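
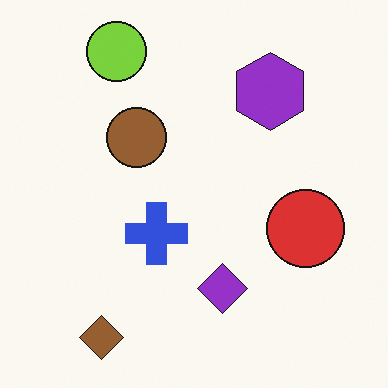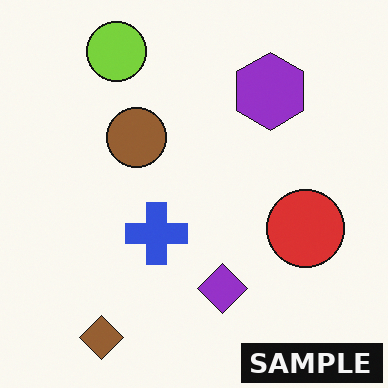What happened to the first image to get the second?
This is the original image watermarked with the text "SAMPLE" in the lower-right corner.

A dark label reading "SAMPLE" appears in the lower-right corner.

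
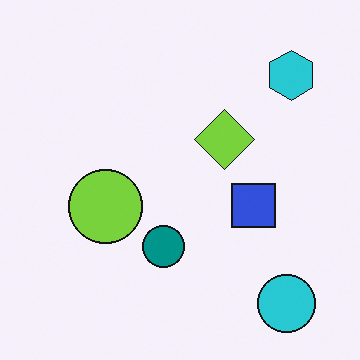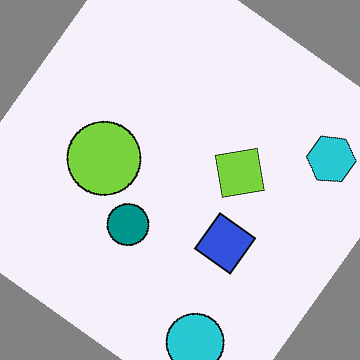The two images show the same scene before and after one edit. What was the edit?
Rotated clockwise by a large amount — several tens of degrees.

Every shape is tilted by the same angle and the image corners show triangular fill wedges — a whole-image rotation by a non-right angle.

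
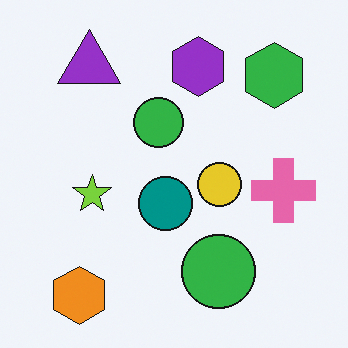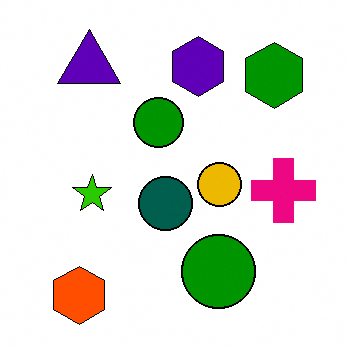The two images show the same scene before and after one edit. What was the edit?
This is the original image boosted in contrast.

Tones are pushed away from mid-grey across the whole image — a global contrast change.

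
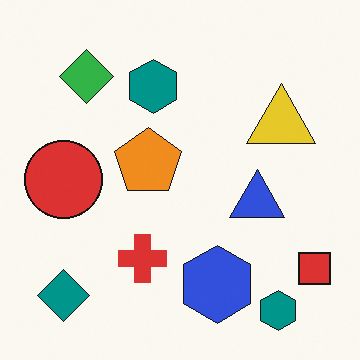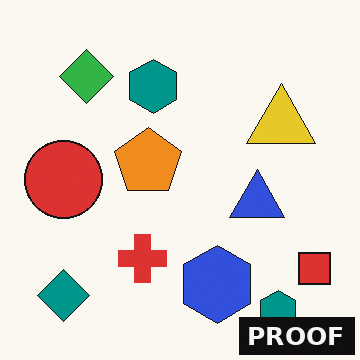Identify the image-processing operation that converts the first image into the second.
Watermarked with the text "PROOF" in the lower-right corner.

A dark label reading "PROOF" appears in the lower-right corner.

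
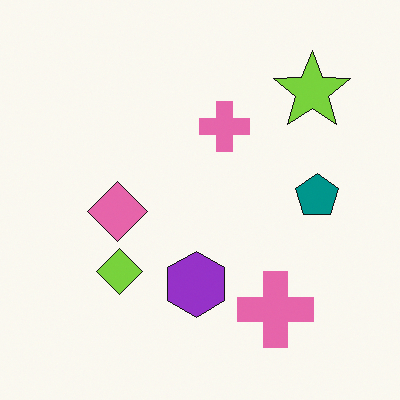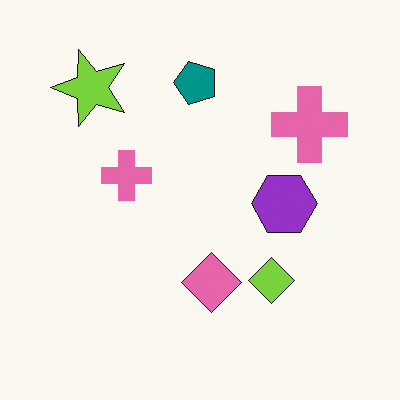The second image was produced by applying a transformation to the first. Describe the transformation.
Rotated 90° counter-clockwise.

The lime star sits in the top-right of the first image and the top-left of the second — consistent with a whole-image 90° counter-clockwise rotation.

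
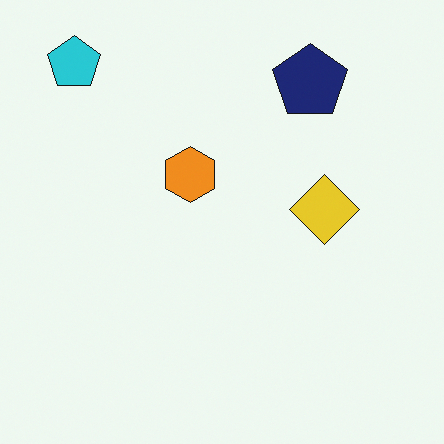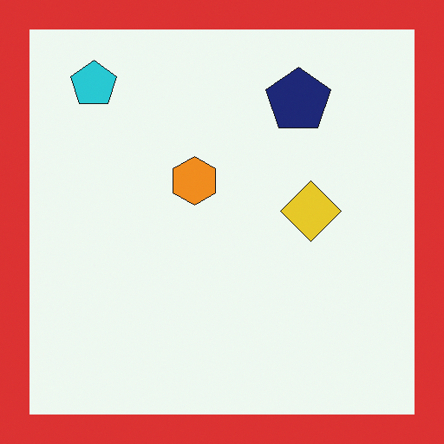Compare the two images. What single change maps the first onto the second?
The image was framed with a red border.

A solid red frame runs around the edge of the second image, with the content slightly shrunk inside it.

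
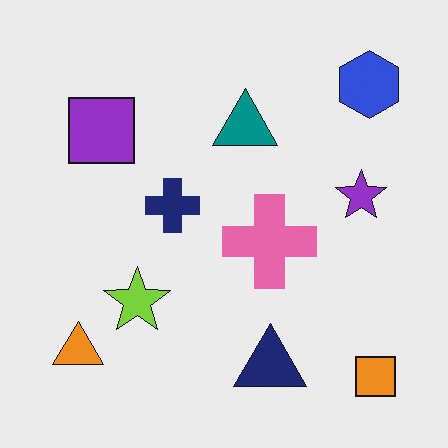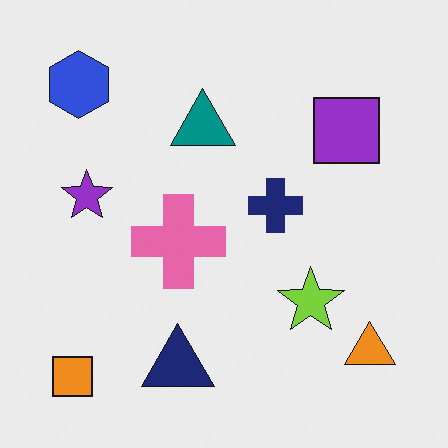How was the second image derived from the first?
The second image is the first flipped horizontally (left ↔ right).

The orange square is in the bottom-right of the first image and the bottom-left of the second — shapes on opposite sides of the vertical midline have swapped in a mirror flip.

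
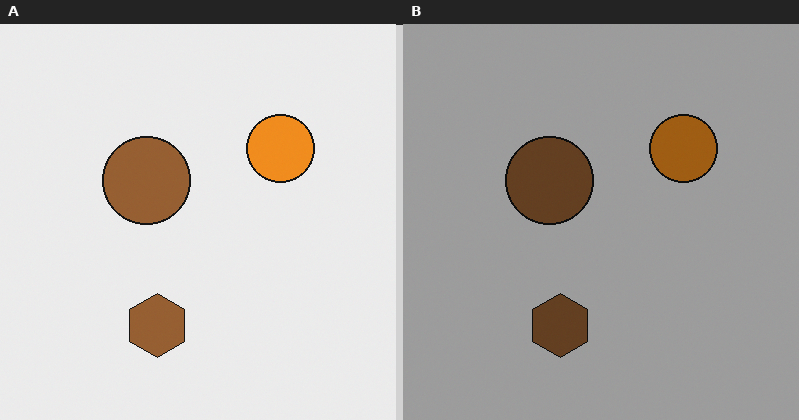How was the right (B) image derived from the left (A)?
It was substantially darkened.

Every pixel — background and shapes alike — is uniformly darkened.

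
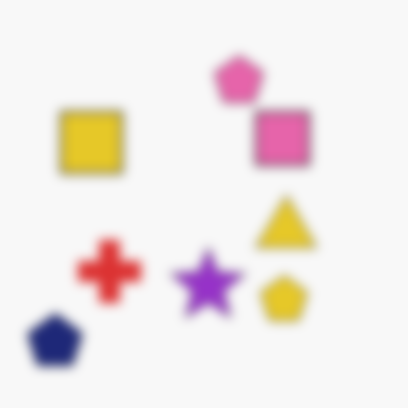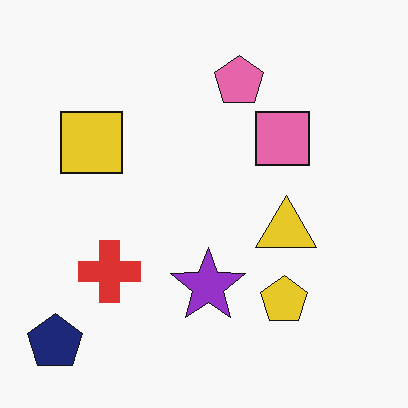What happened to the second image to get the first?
Strongly gaussian-blurred.

Shape edges and outlines are uniformly softened across the whole image.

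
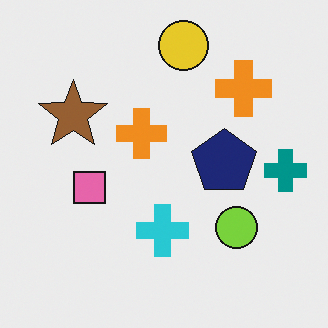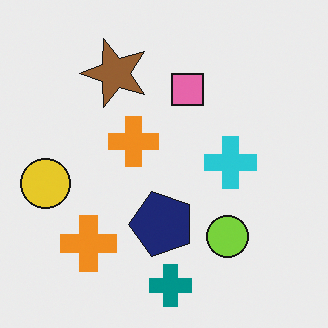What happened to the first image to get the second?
The second image is the first transposed (reflected across the top-left ↔ bottom-right diagonal).

Shapes have swapped their row and column positions — what was in the top-right is now in the bottom-left — a diagonal reflection.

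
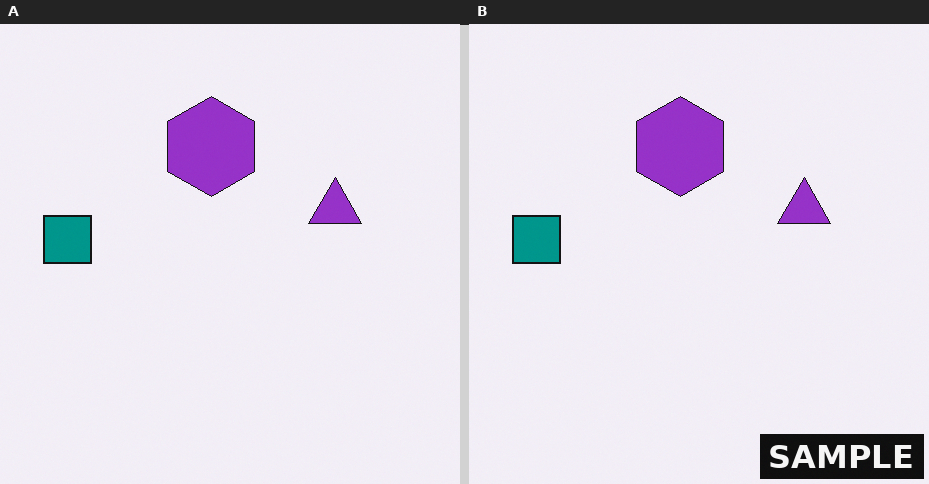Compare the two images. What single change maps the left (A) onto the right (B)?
Watermarked with the text "SAMPLE" in the lower-right corner.

A dark label reading "SAMPLE" appears in the lower-right corner.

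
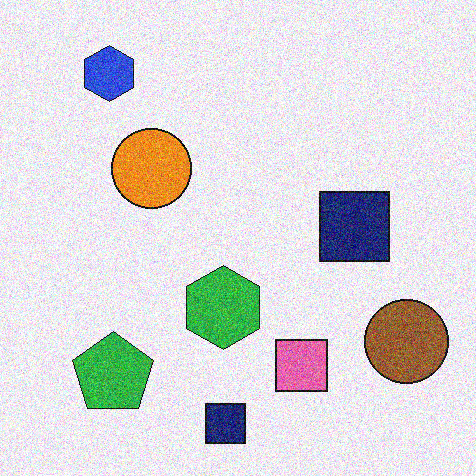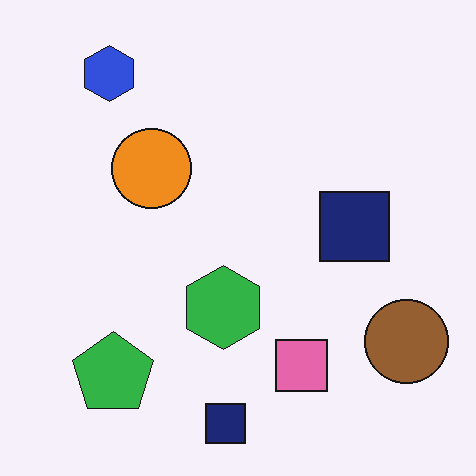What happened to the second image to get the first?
The image was degraded with heavy additive noise.

Random speckle covers the whole image, including the flat background.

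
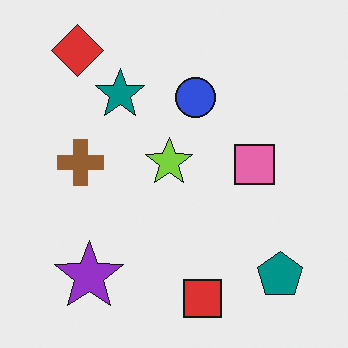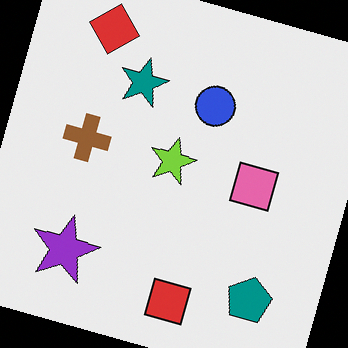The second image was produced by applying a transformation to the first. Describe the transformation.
This is the original image rotated clockwise by a clearly visible amount.

Every shape is tilted by the same angle and the image corners show triangular fill wedges — a whole-image rotation by a non-right angle.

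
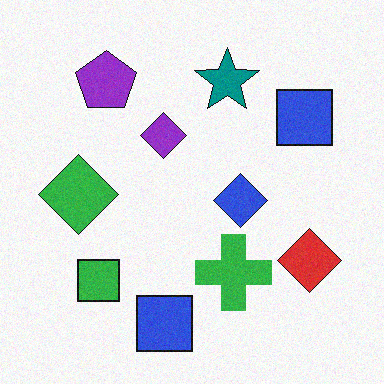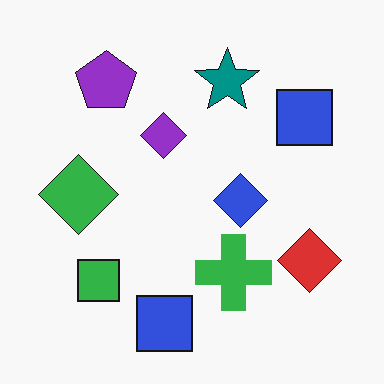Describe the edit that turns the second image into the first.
The transformation is: degraded with a light layer of grain.

Random speckle covers the whole image, including the flat background.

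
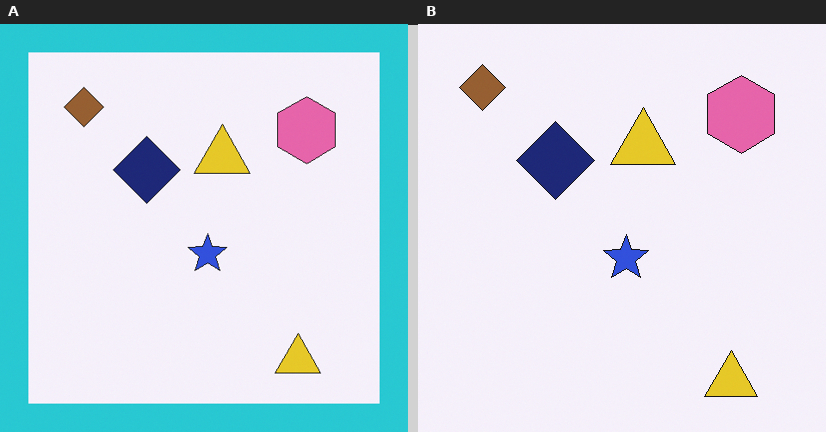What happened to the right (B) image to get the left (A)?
The left (A) image is the right (B) framed with a cyan border.

A solid cyan frame runs around the edge of the left (A) image, with the content slightly shrunk inside it.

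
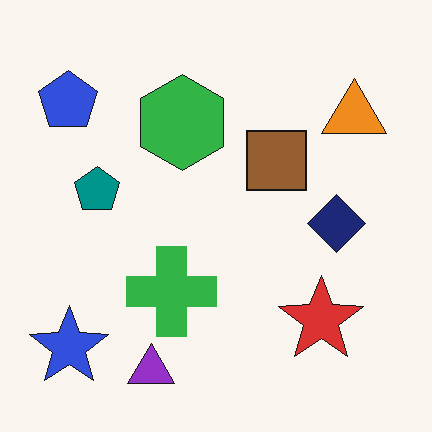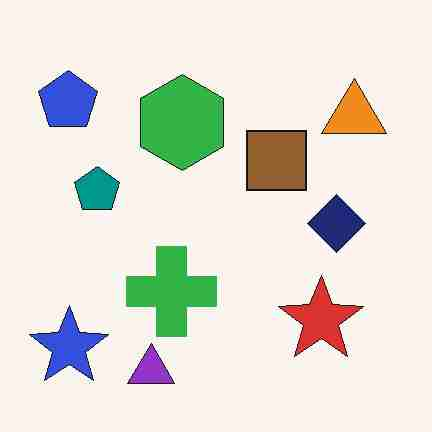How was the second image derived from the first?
Heavily JPEG-compressed with obvious blocking artifacts.

Blocky 8×8 compression artifacts appear around shape edges and the flat background shows ringing — characteristic JPEG degradation.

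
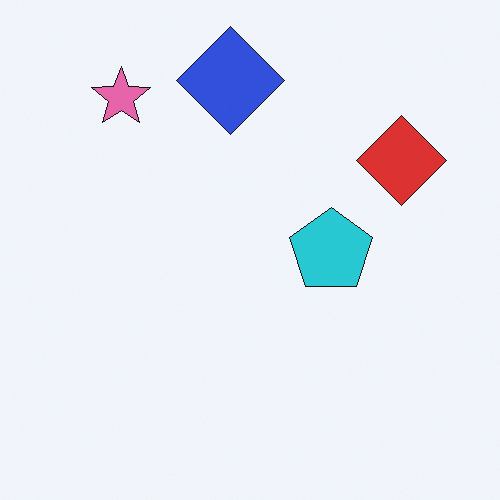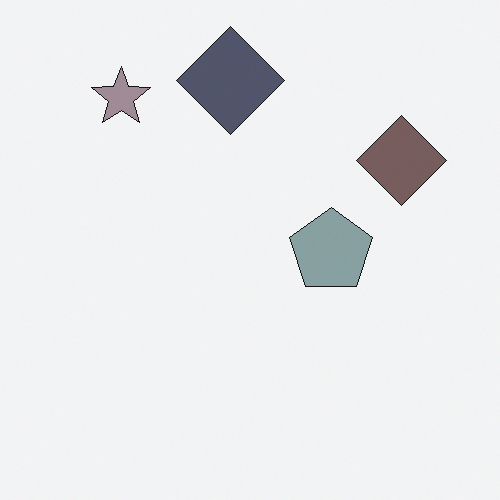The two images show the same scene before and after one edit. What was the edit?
This is the original image made much more muted (saturation change).

All colors are more muted and greyish — a global saturation change.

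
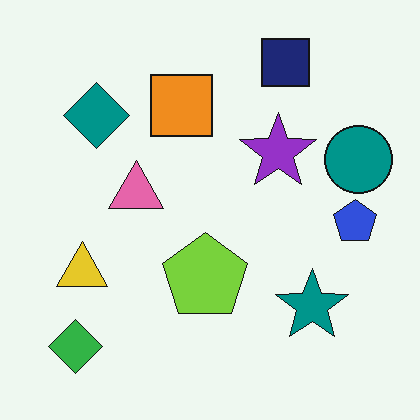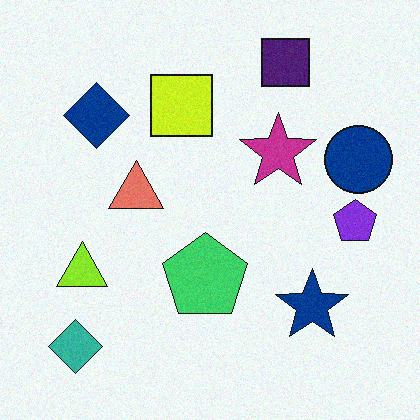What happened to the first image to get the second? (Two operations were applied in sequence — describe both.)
The second image is the first hue-shifted slightly, then degraded with subtle gaussian noise.

Every shape's color has rotated by the same amount around the hue wheel — a uniform hue shift. Random speckle covers the whole image, including the flat background.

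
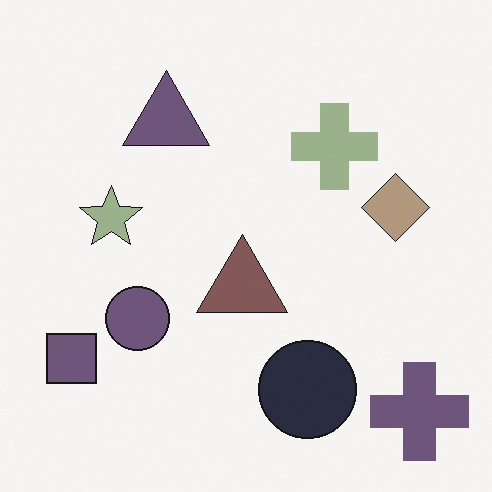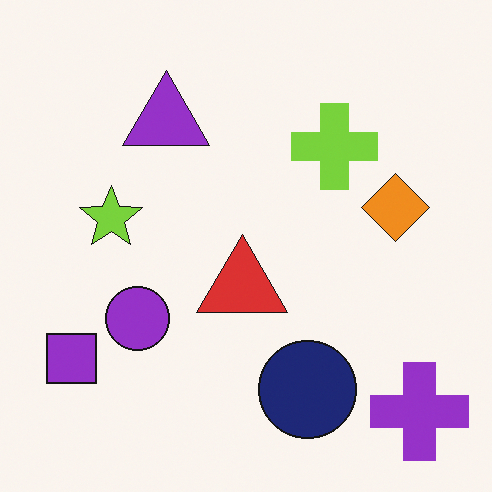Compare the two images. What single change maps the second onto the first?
The image was heavily desaturated.

All colors are more muted and greyish — a global saturation change.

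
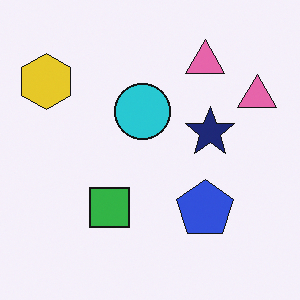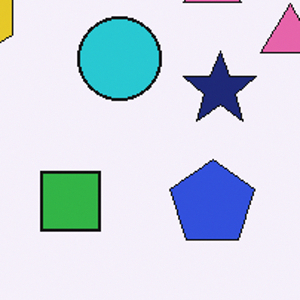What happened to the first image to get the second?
It was cropped to a modestly smaller region and rescaled.

The visible shapes are larger and the field of view is narrower; shapes near the original edges may be partly or wholly outside the frame — a crop-and-rescale.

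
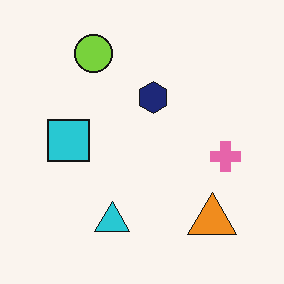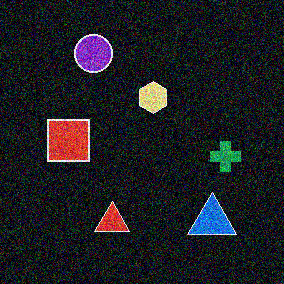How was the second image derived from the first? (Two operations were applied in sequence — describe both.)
Color-inverted (negative), then degraded with heavy additive noise.

The light background has become dark and every shape's color is its complement — a photographic negative. Random speckle covers the whole image, including the flat background.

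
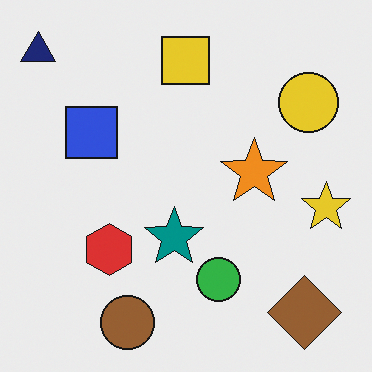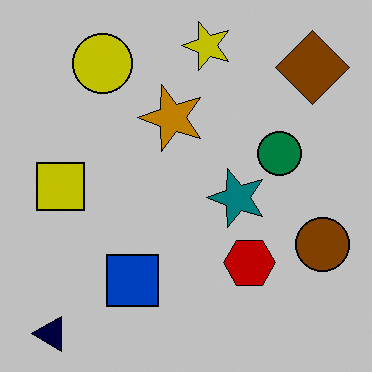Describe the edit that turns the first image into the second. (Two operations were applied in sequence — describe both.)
The transformation is: rotated 90° counter-clockwise, then heavily posterized to just a handful of flat colors.

The navy triangle sits in the top-left of the first image and the bottom-left of the second — consistent with a whole-image 90° counter-clockwise rotation. Each flat color has snapped to a coarser quantized level — most visibly, the near-white background has dropped to a flat grey.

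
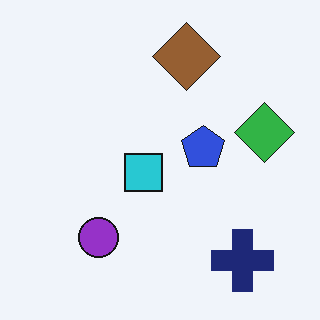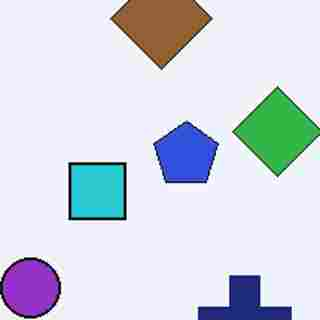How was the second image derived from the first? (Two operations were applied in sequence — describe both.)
It was cropped slightly and scaled back up, then degraded with heavy JPEG compression.

The visible shapes are larger and the field of view is narrower; shapes near the original edges may be partly or wholly outside the frame — a crop-and-rescale. Blocky 8×8 compression artifacts appear around shape edges and the flat background shows ringing — characteristic JPEG degradation.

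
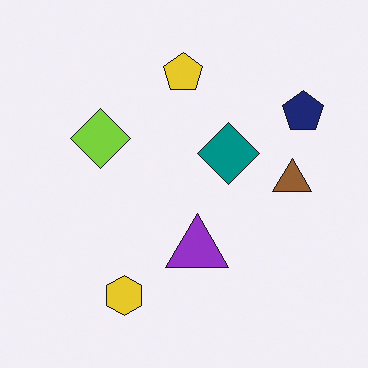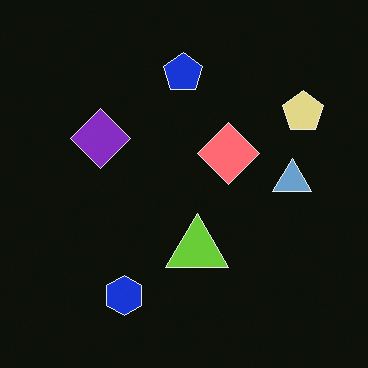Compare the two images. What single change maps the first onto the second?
Color-inverted (negative).

The light background has become dark and every shape's color is its complement — a photographic negative.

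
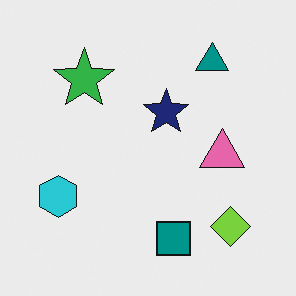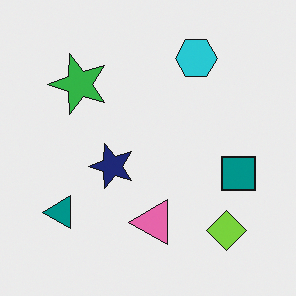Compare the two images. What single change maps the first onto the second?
It was transposed (reflected across the top-left ↔ bottom-right diagonal).

Shapes have swapped their row and column positions — what was in the top-right is now in the bottom-left — a diagonal reflection.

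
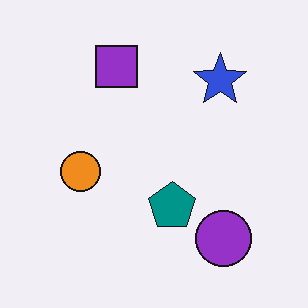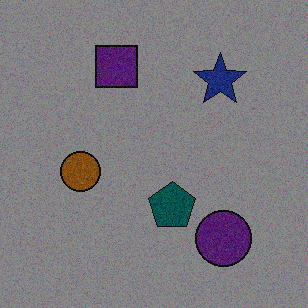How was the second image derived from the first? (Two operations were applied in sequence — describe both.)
This is the original image degraded with moderate additive noise, then substantially darkened.

Random speckle covers the whole image, including the flat background. Every pixel — background and shapes alike — is uniformly darkened.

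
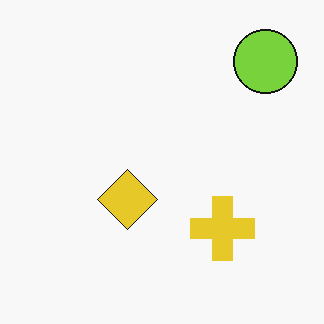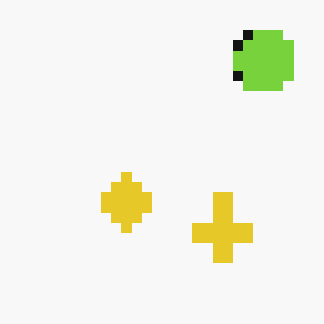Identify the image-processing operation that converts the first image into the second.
The transformation is: heavily pixelated into large blocks.

Shapes are reduced to large square blocks; fine edges and outlines are lost — a downscale-then-upscale (mosaic) effect.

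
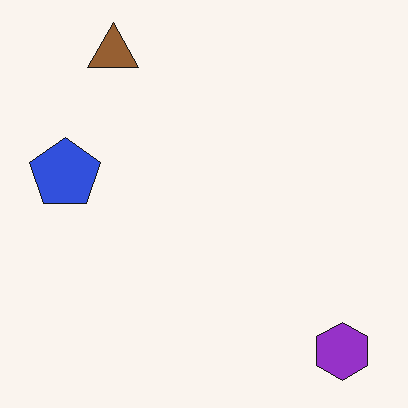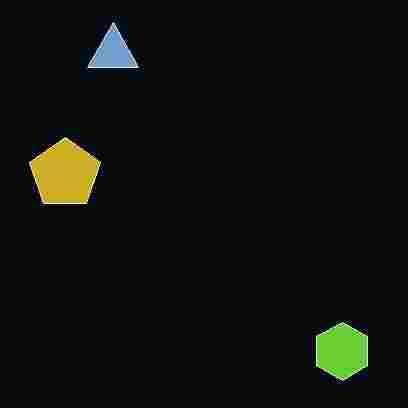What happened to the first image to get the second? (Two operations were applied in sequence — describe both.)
Heavily JPEG-compressed with obvious blocking artifacts, then color-inverted (negative).

Blocky 8×8 compression artifacts appear around shape edges and the flat background shows ringing — characteristic JPEG degradation. The light background has become dark and every shape's color is its complement — a photographic negative.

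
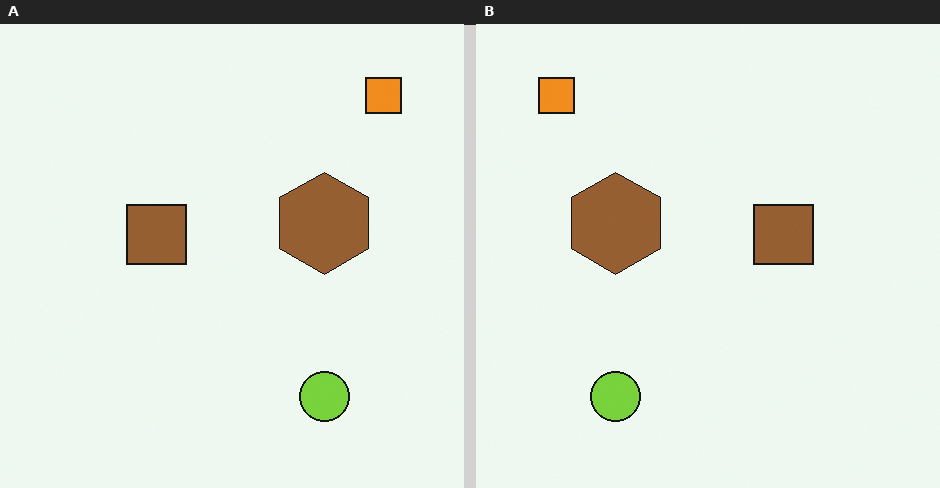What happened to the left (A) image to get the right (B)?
The image was flipped horizontally (left ↔ right).

The orange square is in the top-right of the left (A) image and the top-left of the right (B) — shapes on opposite sides of the vertical midline have swapped in a mirror flip.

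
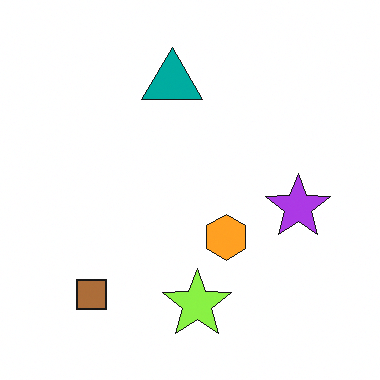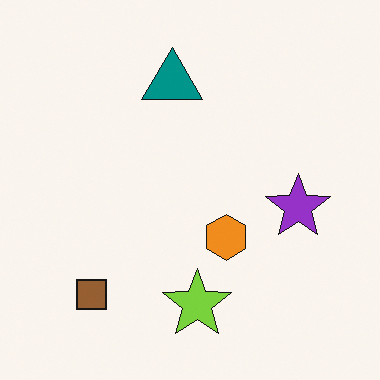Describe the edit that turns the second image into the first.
Slightly brightened.

Every pixel — background and shapes alike — is uniformly brightened.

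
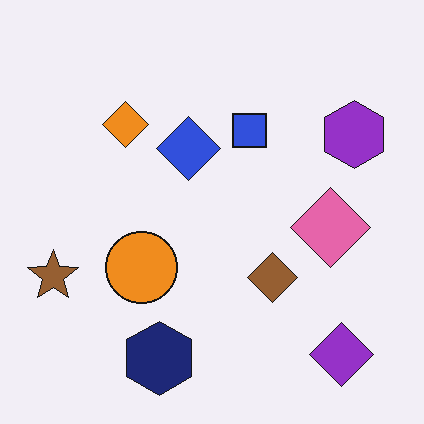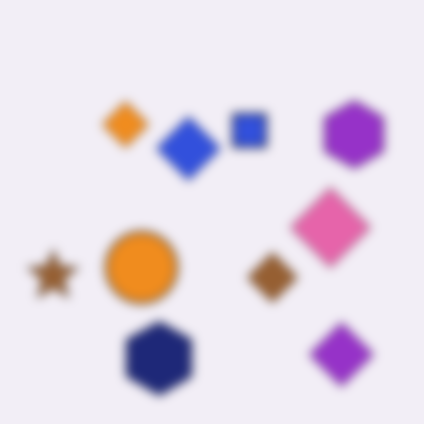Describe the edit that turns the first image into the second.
The image was heavily blurred.

Shape edges and outlines are uniformly softened across the whole image.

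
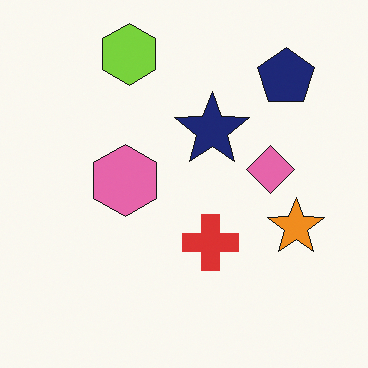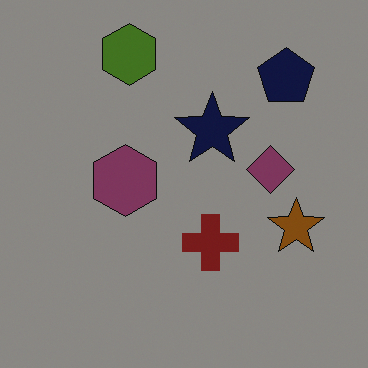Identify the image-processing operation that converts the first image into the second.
It was noticeably darkened.

Every pixel — background and shapes alike — is uniformly darkened.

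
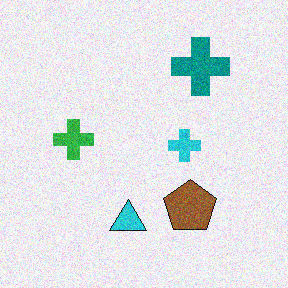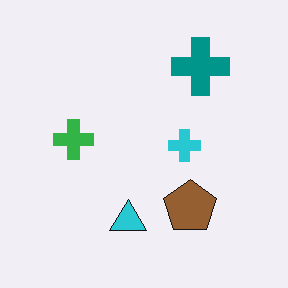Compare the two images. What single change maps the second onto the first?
The first image is the second degraded with moderate additive noise.

Random speckle covers the whole image, including the flat background.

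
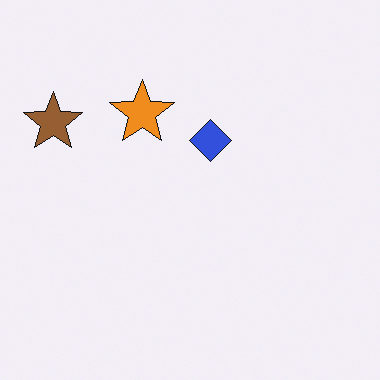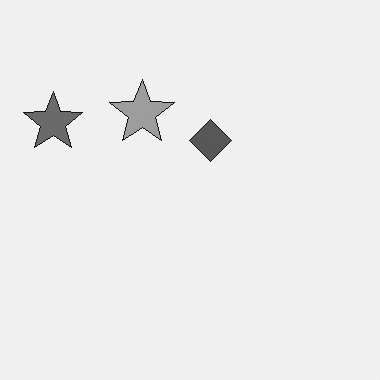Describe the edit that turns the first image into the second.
The transformation is: converted to grayscale.

All color is removed — every shape is now a shade of grey.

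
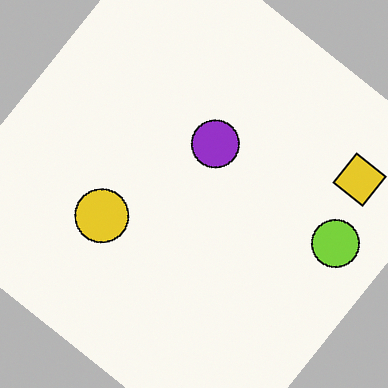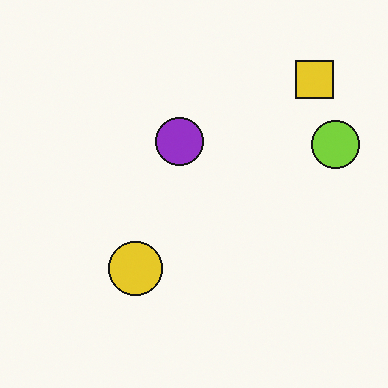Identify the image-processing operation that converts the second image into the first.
The first image is the second rotated clockwise by a large amount — several tens of degrees.

Every shape is tilted by the same angle and the image corners show triangular fill wedges — a whole-image rotation by a non-right angle.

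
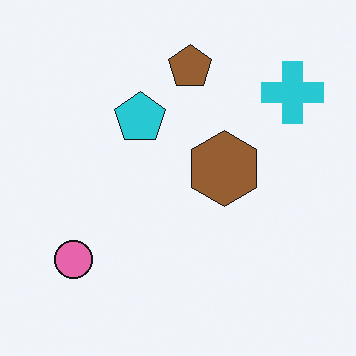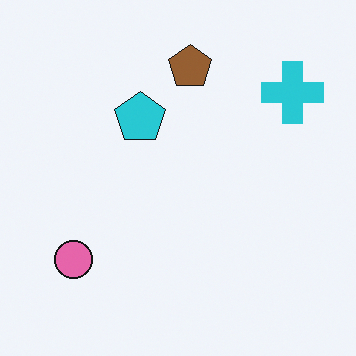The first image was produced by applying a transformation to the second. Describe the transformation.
The image was overlaid with an additional brown hexagon.

A brown hexagon appears in the first image that is absent from the second.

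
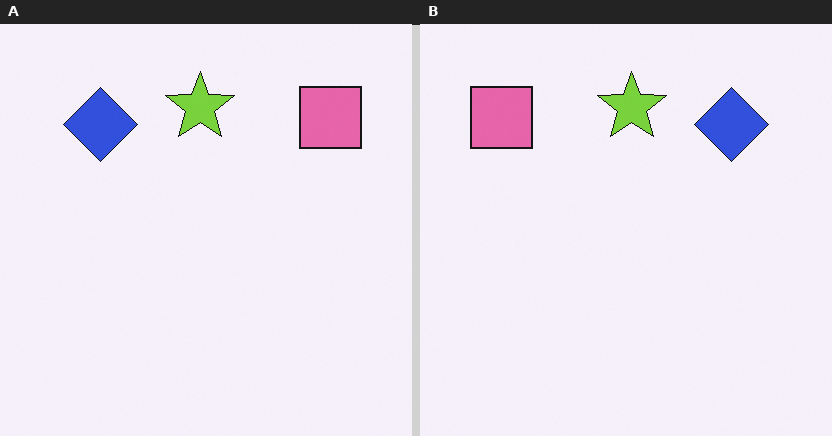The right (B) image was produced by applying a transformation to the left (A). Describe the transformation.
The right (B) image is the left (A) flipped horizontally (left ↔ right).

The pink square is in the top-right of the left (A) image and the top-left of the right (B) — shapes on opposite sides of the vertical midline have swapped in a mirror flip.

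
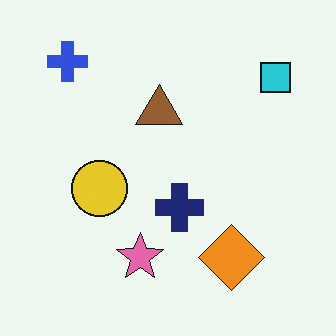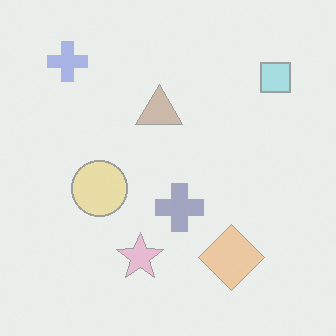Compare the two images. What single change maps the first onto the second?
The image was given much lower contrast.

Tones are pushed toward mid-grey across the whole image — a global contrast change.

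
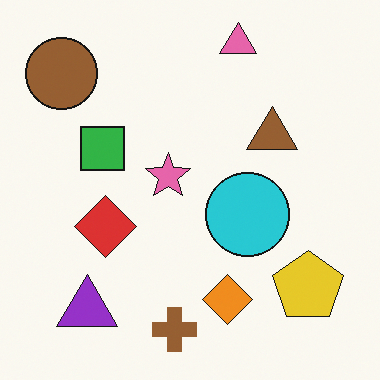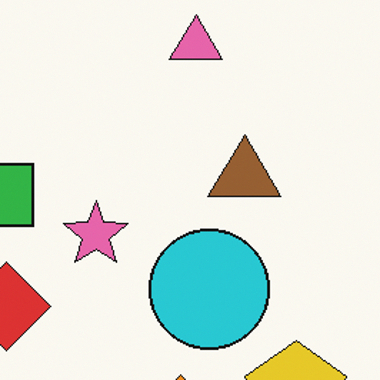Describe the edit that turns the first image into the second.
Cropped to a modestly smaller region and rescaled.

The visible shapes are larger and the field of view is narrower; shapes near the original edges may be partly or wholly outside the frame — a crop-and-rescale.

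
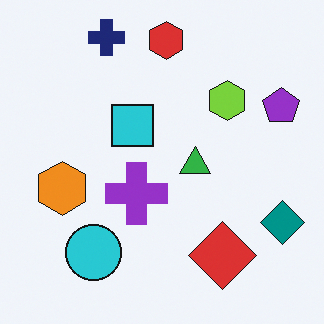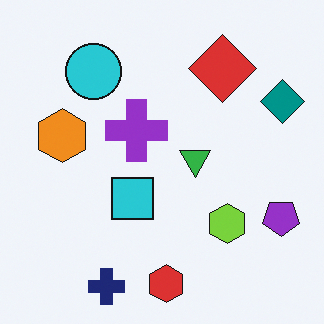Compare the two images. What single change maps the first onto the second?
The image was flipped vertically (top ↔ bottom).

The navy cross is in the top-left of the first image and the bottom-left of the second — shapes on opposite sides of the horizontal midline have swapped in a mirror flip.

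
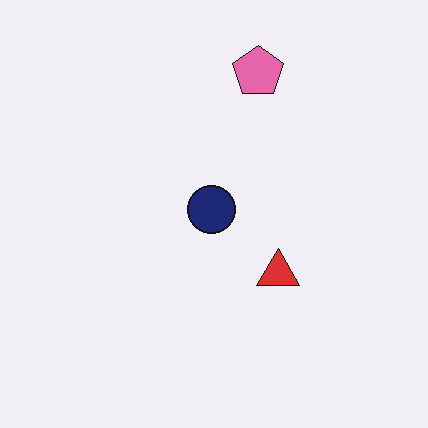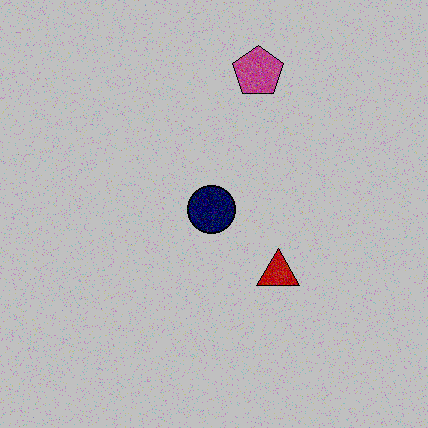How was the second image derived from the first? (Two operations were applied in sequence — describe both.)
The second image is the first degraded with visible gaussian noise, then aggressively posterized.

Random speckle covers the whole image, including the flat background. Each flat color has snapped to a coarser quantized level — most visibly, the near-white background has dropped to a flat grey.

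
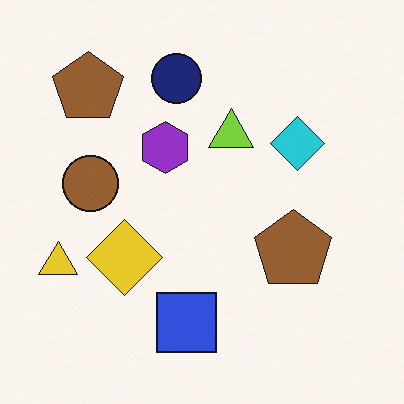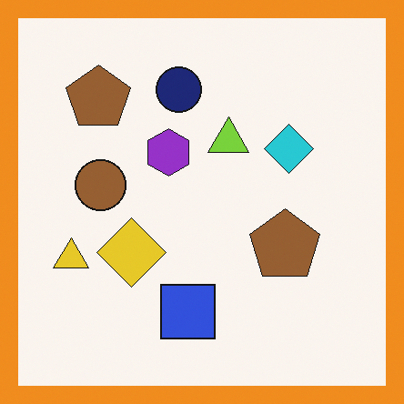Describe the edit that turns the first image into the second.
It was framed with a orange border.

A solid orange frame runs around the edge of the second image, with the content slightly shrunk inside it.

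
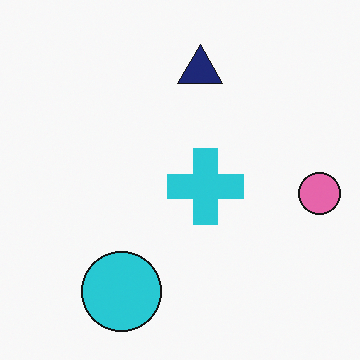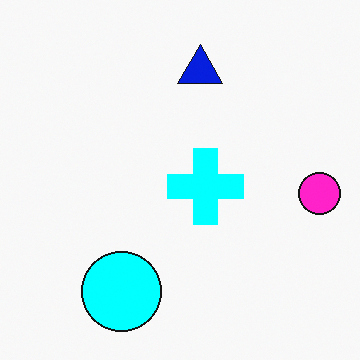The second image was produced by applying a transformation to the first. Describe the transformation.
The second image is the first heavily oversaturated.

All colors are more vivid — a global saturation change.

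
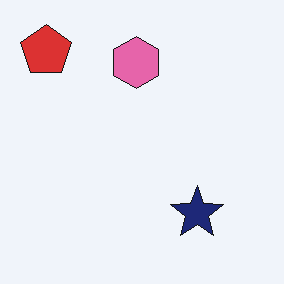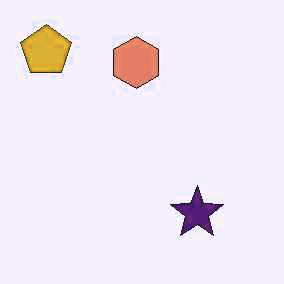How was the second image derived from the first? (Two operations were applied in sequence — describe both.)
The transformation is: given moderate JPEG compression, then hue-shifted by a small amount.

Blocky 8×8 compression artifacts appear around shape edges and the flat background shows ringing — characteristic JPEG degradation. Every shape's color has rotated by the same amount around the hue wheel — a uniform hue shift.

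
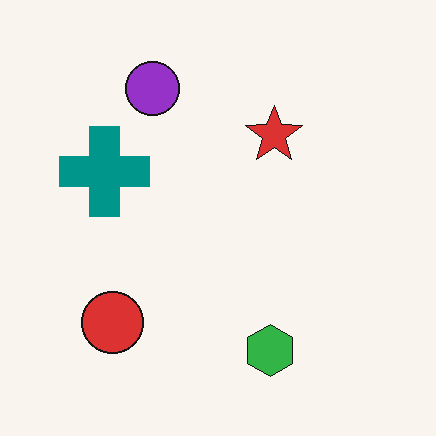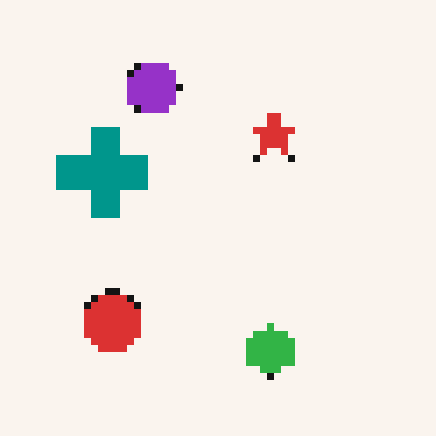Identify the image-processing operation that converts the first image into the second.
The transformation is: pixelated into visible square blocks.

Shapes are reduced to large square blocks; fine edges and outlines are lost — a downscale-then-upscale (mosaic) effect.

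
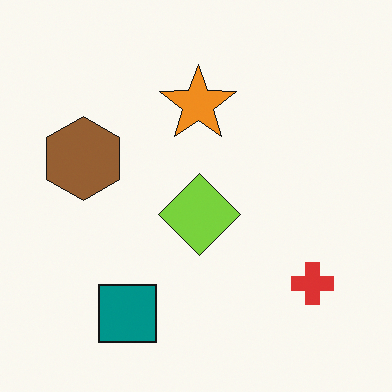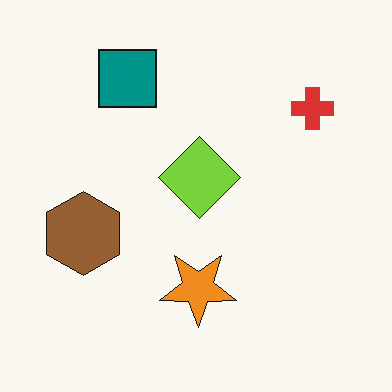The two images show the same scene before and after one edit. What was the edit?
The second image is the first flipped vertically (top ↔ bottom).

The teal square is in the bottom-left of the first image and the top-left of the second — shapes on opposite sides of the horizontal midline have swapped in a mirror flip.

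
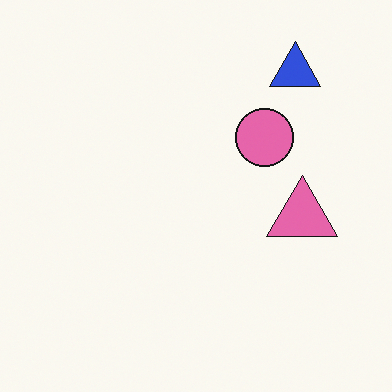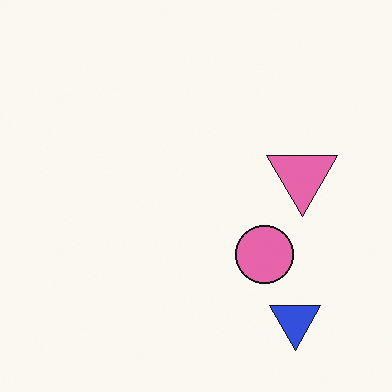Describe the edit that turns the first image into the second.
The image was flipped vertically (top ↔ bottom).

The blue triangle is in the top-right of the first image and the bottom-right of the second — shapes on opposite sides of the horizontal midline have swapped in a mirror flip.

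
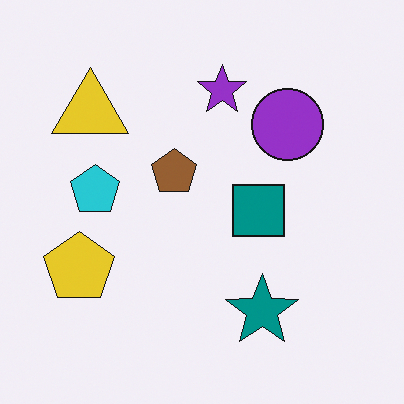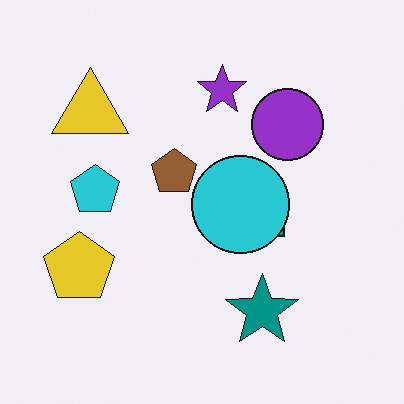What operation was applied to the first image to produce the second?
The image was overlaid with an additional cyan circle.

A cyan circle appears in the second image that is absent from the first.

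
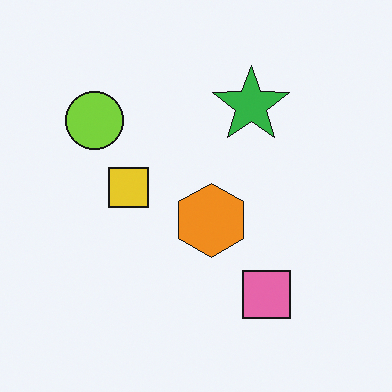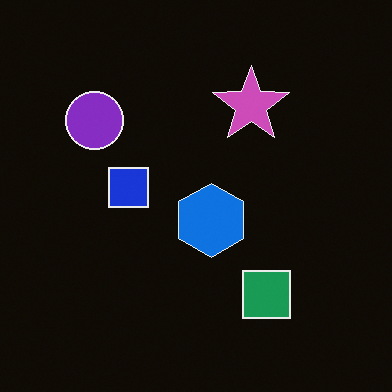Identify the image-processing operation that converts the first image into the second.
It was color-inverted (negative).

The light background has become dark and every shape's color is its complement — a photographic negative.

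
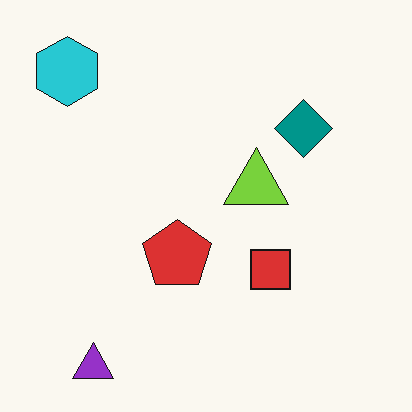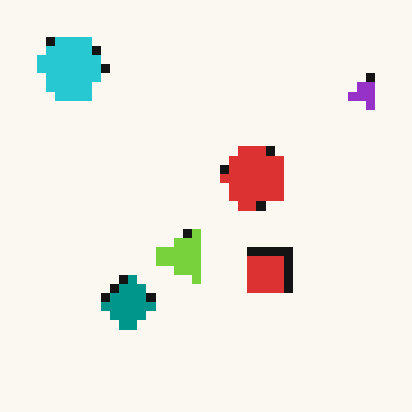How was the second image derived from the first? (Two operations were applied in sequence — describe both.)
The second image is the first transposed (reflected across the top-left ↔ bottom-right diagonal), then heavily pixelated into large blocks.

Shapes have swapped their row and column positions — what was in the top-right is now in the bottom-left — a diagonal reflection. Shapes are reduced to large square blocks; fine edges and outlines are lost — a downscale-then-upscale (mosaic) effect.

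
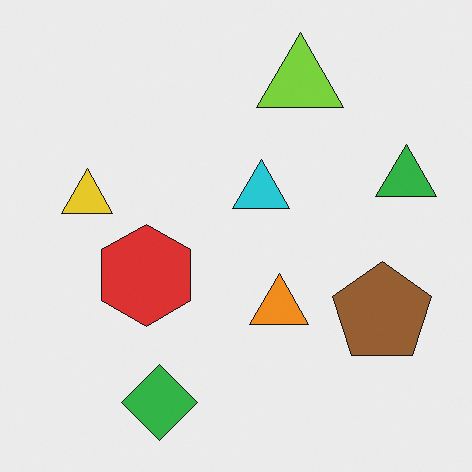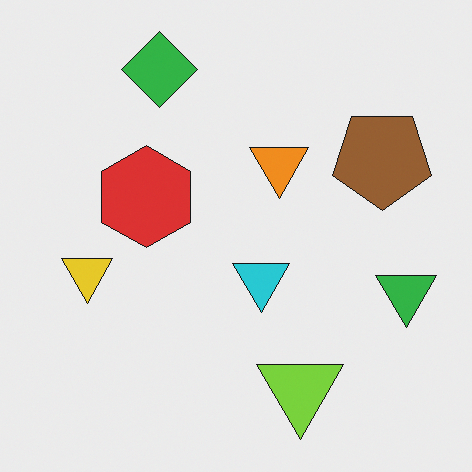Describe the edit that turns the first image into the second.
Flipped vertically (top ↔ bottom).

The green diamond is in the bottom of the first image and the top of the second — shapes on opposite sides of the horizontal midline have swapped in a mirror flip.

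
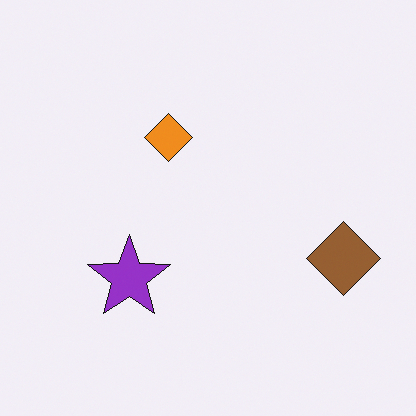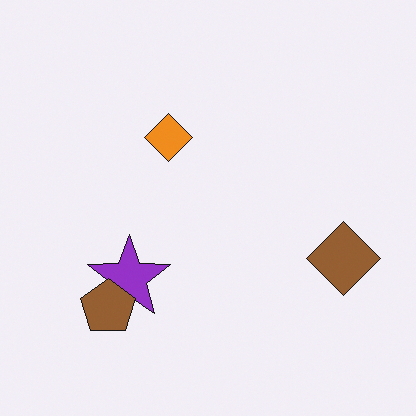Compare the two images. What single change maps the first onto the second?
The transformation is: overlaid with an additional brown pentagon.

A brown pentagon appears in the second image that is absent from the first.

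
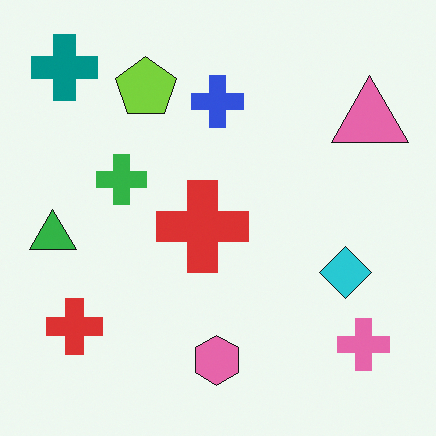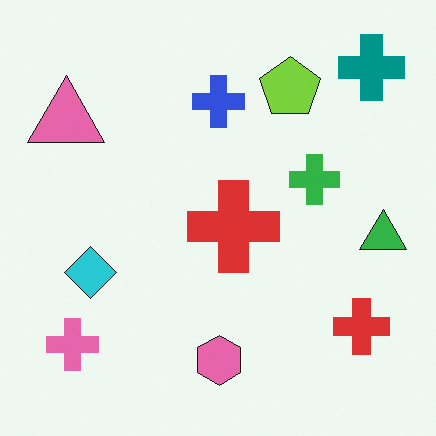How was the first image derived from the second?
It was flipped horizontally (left ↔ right).

The green triangle is in the right of the second image and the left of the first — shapes on opposite sides of the vertical midline have swapped in a mirror flip.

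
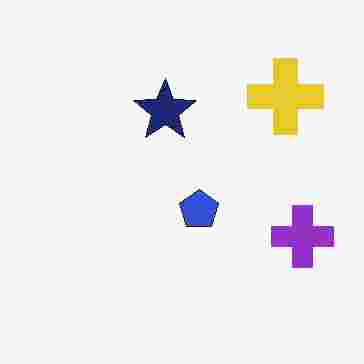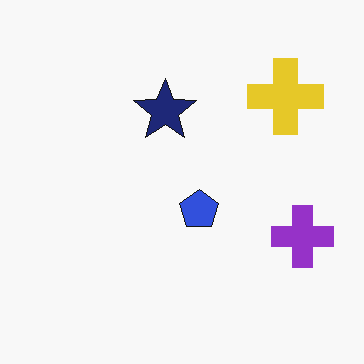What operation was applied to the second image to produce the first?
The image was heavily JPEG-compressed with obvious blocking artifacts.

Blocky 8×8 compression artifacts appear around shape edges and the flat background shows ringing — characteristic JPEG degradation.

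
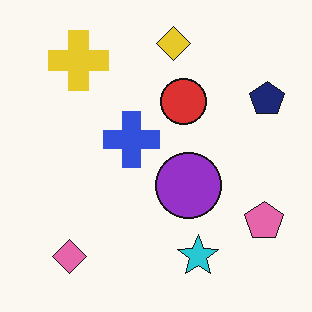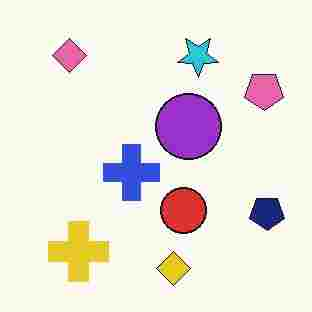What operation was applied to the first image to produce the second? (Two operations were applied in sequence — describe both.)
This is the original image heavily JPEG-compressed with obvious blocking artifacts, then flipped vertically (top ↔ bottom).

Blocky 8×8 compression artifacts appear around shape edges and the flat background shows ringing — characteristic JPEG degradation. The yellow diamond is in the top of the first image and the bottom of the second — shapes on opposite sides of the horizontal midline have swapped in a mirror flip.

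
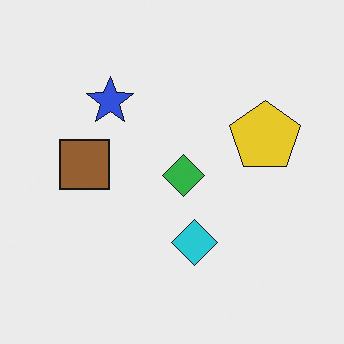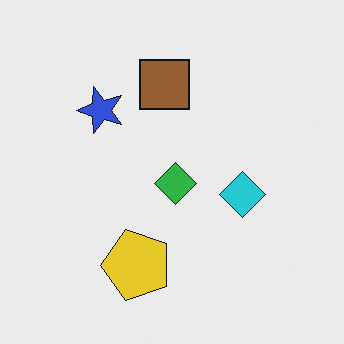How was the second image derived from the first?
The image was transposed (reflected across the top-left ↔ bottom-right diagonal).

Shapes have swapped their row and column positions — what was in the top-right is now in the bottom-left — a diagonal reflection.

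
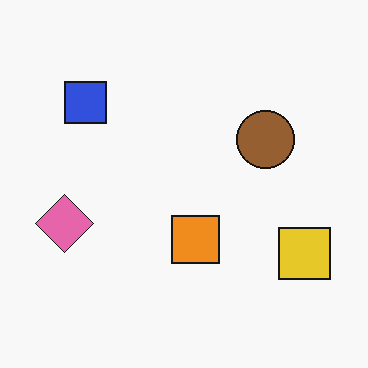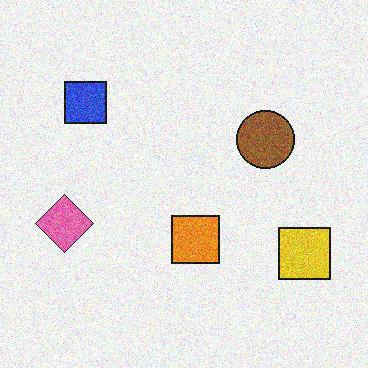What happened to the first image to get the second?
The transformation is: degraded with moderate additive noise.

Random speckle covers the whole image, including the flat background.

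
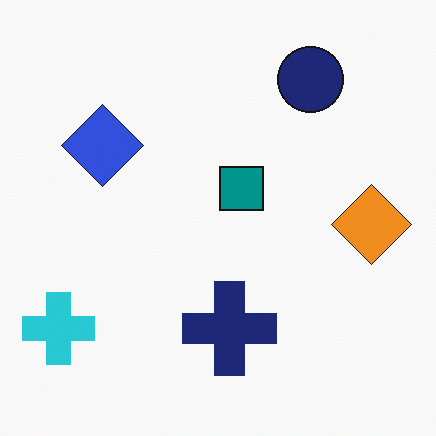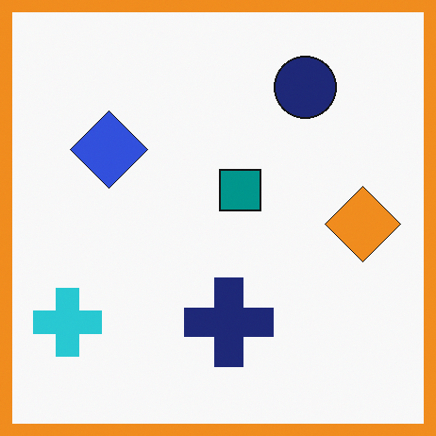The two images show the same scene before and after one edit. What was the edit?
Framed with a orange border.

A solid orange frame runs around the edge of the second image, with the content slightly shrunk inside it.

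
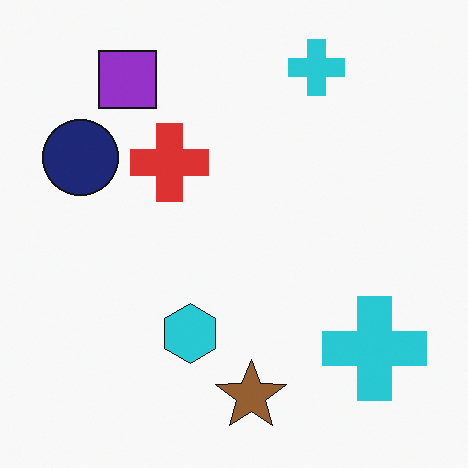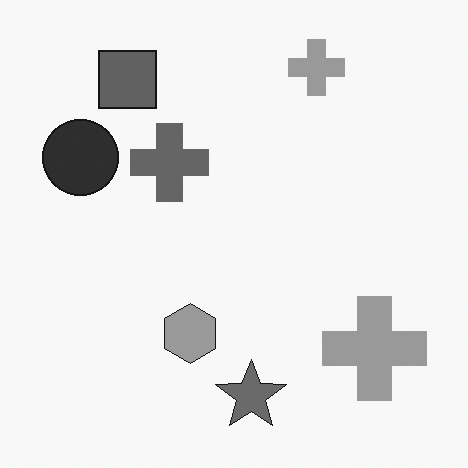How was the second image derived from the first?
The second image is the first converted to grayscale.

All color is removed — every shape is now a shade of grey.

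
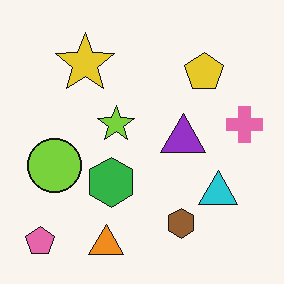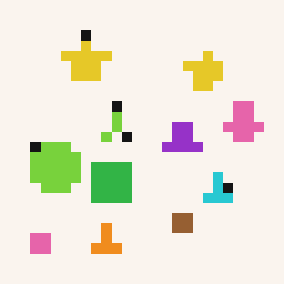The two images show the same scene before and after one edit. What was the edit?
The second image is the first heavily pixelated into large blocks.

Shapes are reduced to large square blocks; fine edges and outlines are lost — a downscale-then-upscale (mosaic) effect.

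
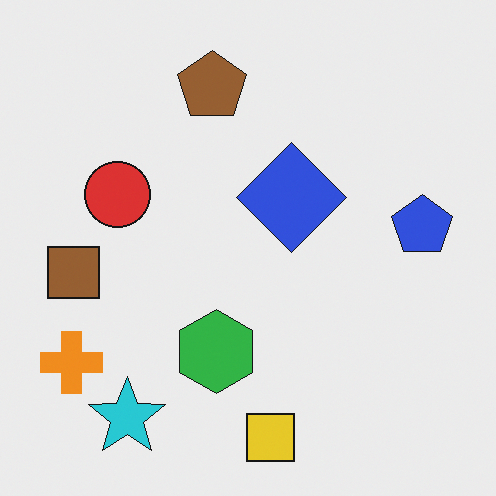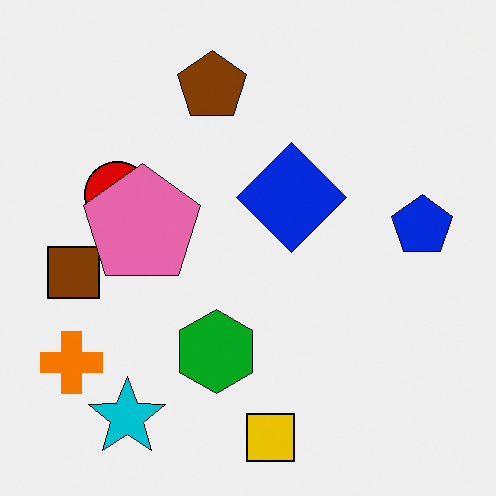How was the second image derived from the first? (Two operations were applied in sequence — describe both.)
The second image is the first given slightly increased contrast, then overlaid with an additional pink pentagon.

Tones are pushed away from mid-grey across the whole image — a global contrast change. A pink pentagon appears in the second image that is absent from the first.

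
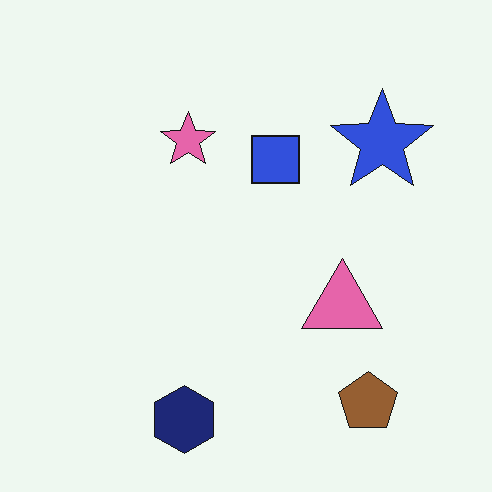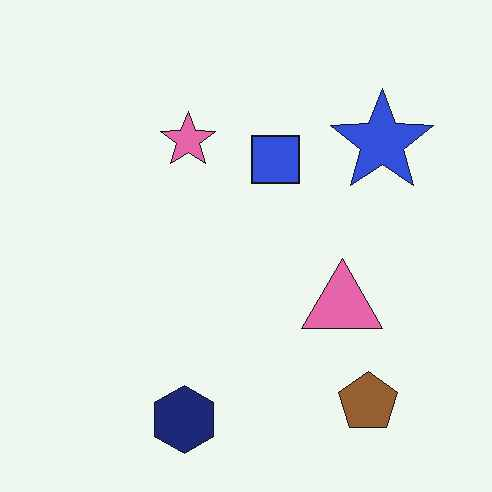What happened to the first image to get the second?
This is the original image JPEG-compressed with visible artifacts.

Blocky 8×8 compression artifacts appear around shape edges and the flat background shows ringing — characteristic JPEG degradation.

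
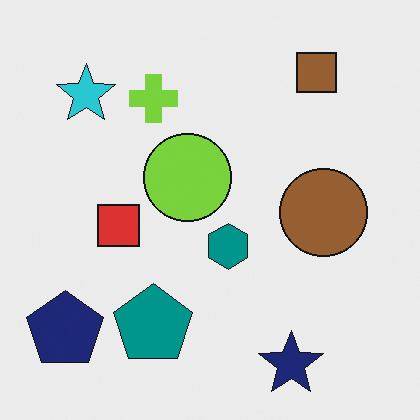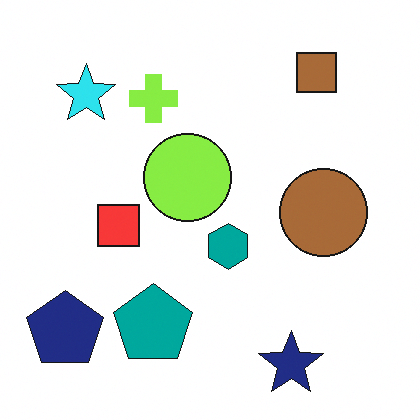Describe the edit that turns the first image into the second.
This is the original image slightly brightened.

Every pixel — background and shapes alike — is uniformly brightened.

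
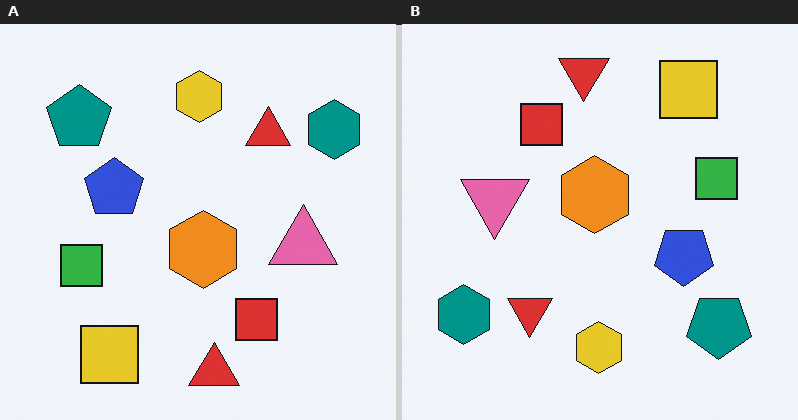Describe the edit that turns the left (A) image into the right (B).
It was rotated 180°.

The teal hexagon sits in the top-right of the left (A) image and the bottom-left of the right (B) — consistent with a whole-image 180° rotation.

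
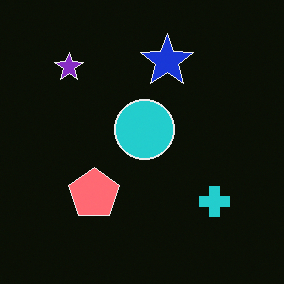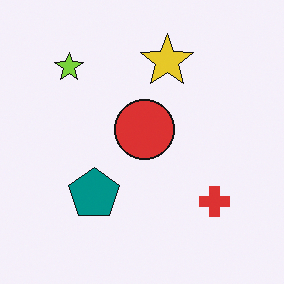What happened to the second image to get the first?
The image was color-inverted (negative).

The light background has become dark and every shape's color is its complement — a photographic negative.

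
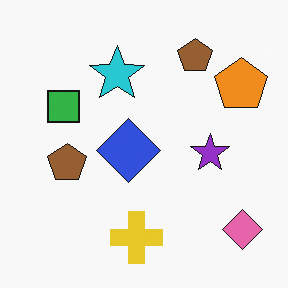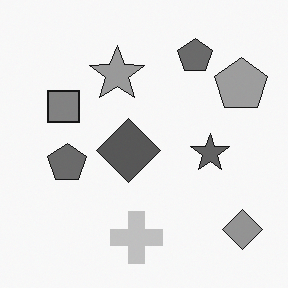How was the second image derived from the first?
Converted to grayscale.

All color is removed — every shape is now a shade of grey.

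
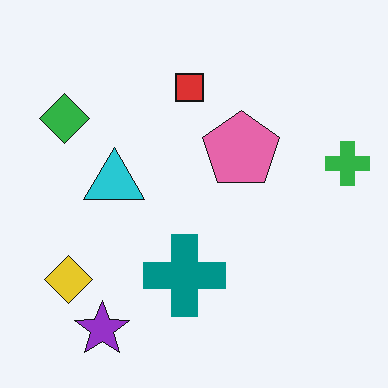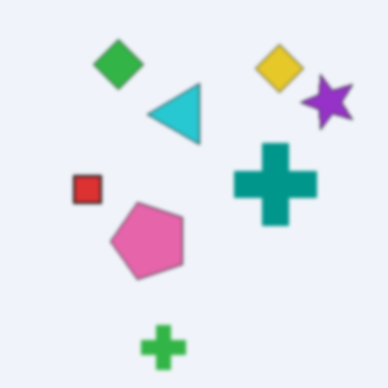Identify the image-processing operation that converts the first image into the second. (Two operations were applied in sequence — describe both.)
The second image is the first slightly softened, then transposed (reflected across the top-left ↔ bottom-right diagonal).

Shape edges and outlines are uniformly softened across the whole image. Shapes have swapped their row and column positions — what was in the top-right is now in the bottom-left — a diagonal reflection.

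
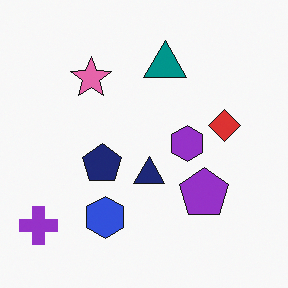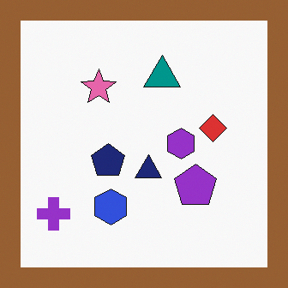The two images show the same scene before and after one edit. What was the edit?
Framed with a brown border.

A solid brown frame runs around the edge of the second image, with the content slightly shrunk inside it.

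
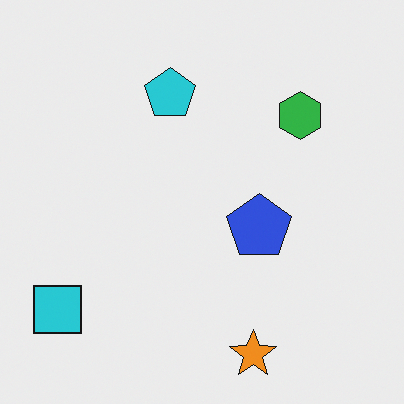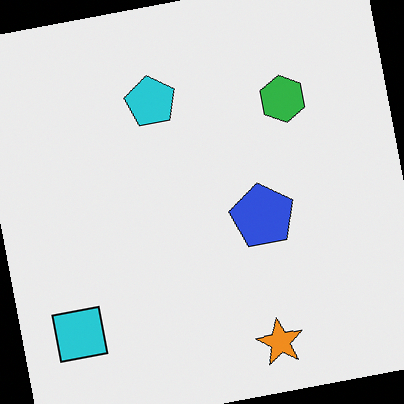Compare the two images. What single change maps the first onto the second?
Rotated counter-clockwise by a small amount.

Every shape is tilted by the same angle and the image corners show triangular fill wedges — a whole-image rotation by a non-right angle.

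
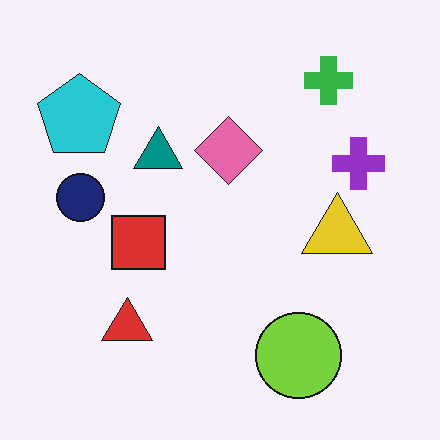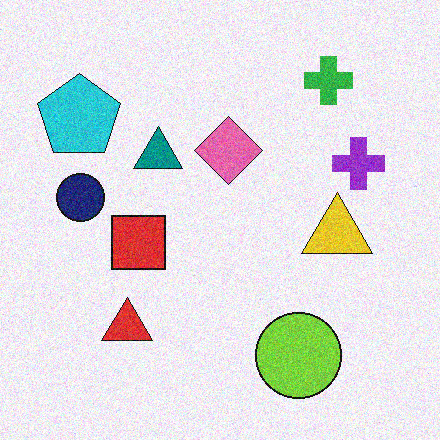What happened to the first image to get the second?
This is the original image degraded with moderate additive noise.

Random speckle covers the whole image, including the flat background.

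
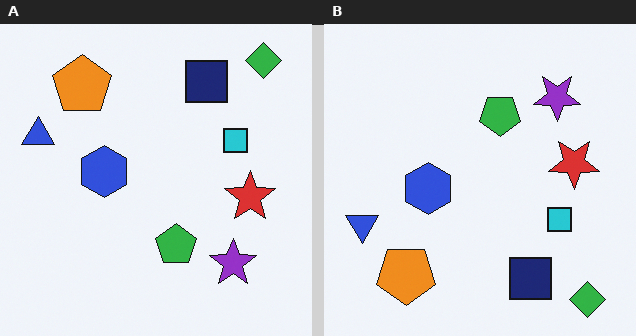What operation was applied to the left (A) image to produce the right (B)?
The image was flipped vertically (top ↔ bottom).

The green diamond is in the top-right of the left (A) image and the bottom-right of the right (B) — shapes on opposite sides of the horizontal midline have swapped in a mirror flip.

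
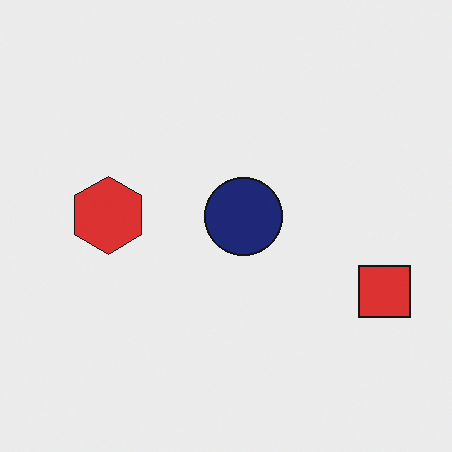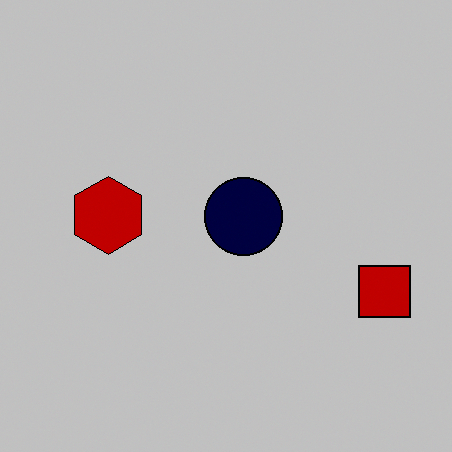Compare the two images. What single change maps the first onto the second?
The second image is the first heavily posterized to just a handful of flat colors.

Each flat color has snapped to a coarser quantized level — most visibly, the near-white background has dropped to a flat grey.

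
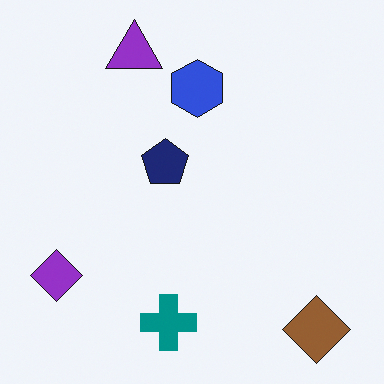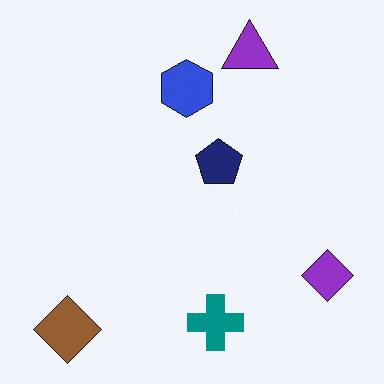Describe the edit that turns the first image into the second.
The image was flipped horizontally (left ↔ right).

The purple diamond is in the bottom-left of the first image and the bottom-right of the second — shapes on opposite sides of the vertical midline have swapped in a mirror flip.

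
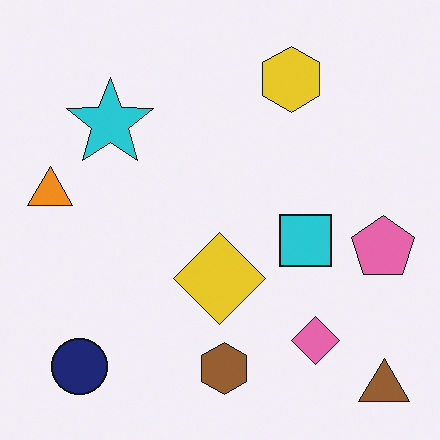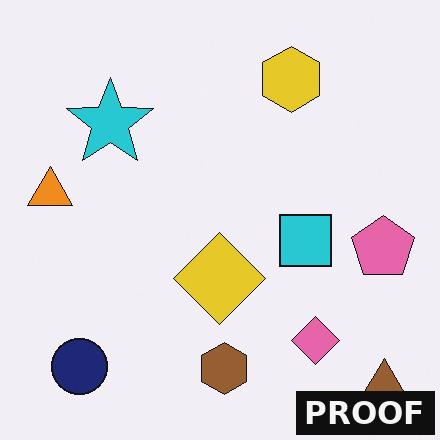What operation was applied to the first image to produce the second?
It was watermarked with the text "PROOF" in the lower-right corner.

A dark label reading "PROOF" appears in the lower-right corner.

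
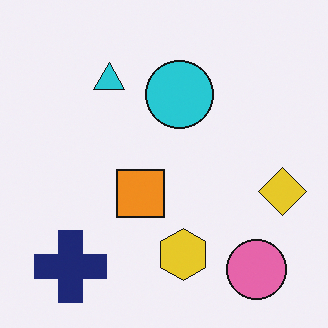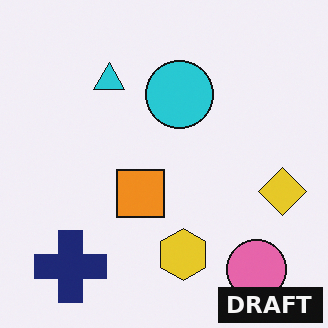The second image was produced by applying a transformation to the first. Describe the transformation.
The transformation is: watermarked with the text "DRAFT" in the lower-right corner.

A dark label reading "DRAFT" appears in the lower-right corner.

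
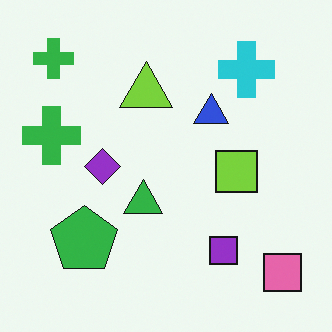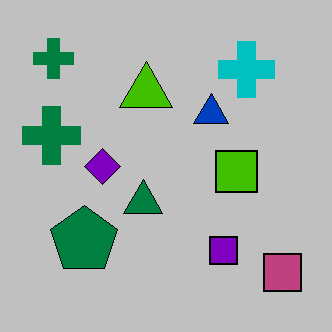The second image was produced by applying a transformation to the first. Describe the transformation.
The transformation is: aggressively posterized.

Each flat color has snapped to a coarser quantized level — most visibly, the near-white background has dropped to a flat grey.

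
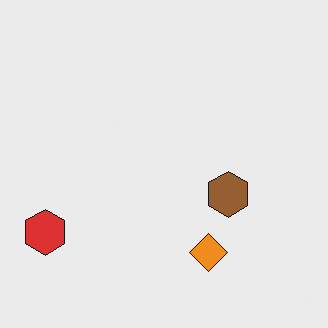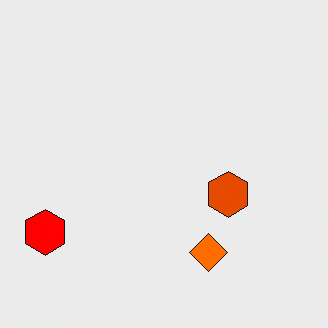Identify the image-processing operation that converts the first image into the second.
The image was heavily oversaturated.

All colors are more vivid — a global saturation change.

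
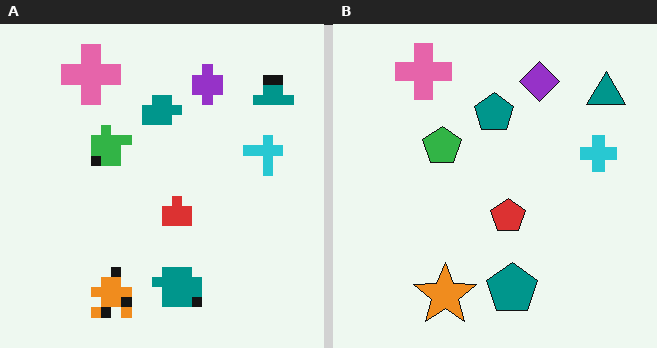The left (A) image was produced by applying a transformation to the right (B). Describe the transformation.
The transformation is: coarsely pixelated.

Shapes are reduced to large square blocks; fine edges and outlines are lost — a downscale-then-upscale (mosaic) effect.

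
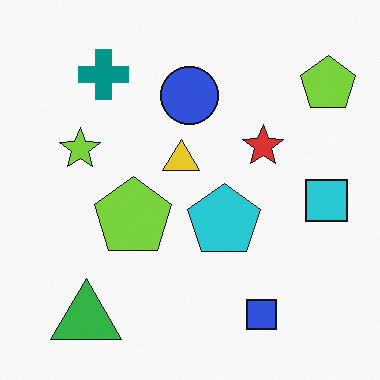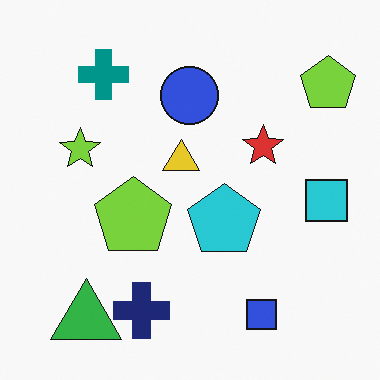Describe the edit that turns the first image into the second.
The image was overlaid with an additional navy cross.

A navy cross appears in the second image that is absent from the first.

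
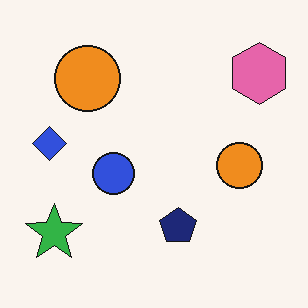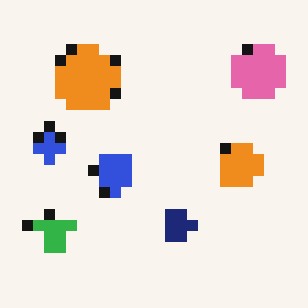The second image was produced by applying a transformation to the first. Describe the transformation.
The image was coarsely pixelated.

Shapes are reduced to large square blocks; fine edges and outlines are lost — a downscale-then-upscale (mosaic) effect.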